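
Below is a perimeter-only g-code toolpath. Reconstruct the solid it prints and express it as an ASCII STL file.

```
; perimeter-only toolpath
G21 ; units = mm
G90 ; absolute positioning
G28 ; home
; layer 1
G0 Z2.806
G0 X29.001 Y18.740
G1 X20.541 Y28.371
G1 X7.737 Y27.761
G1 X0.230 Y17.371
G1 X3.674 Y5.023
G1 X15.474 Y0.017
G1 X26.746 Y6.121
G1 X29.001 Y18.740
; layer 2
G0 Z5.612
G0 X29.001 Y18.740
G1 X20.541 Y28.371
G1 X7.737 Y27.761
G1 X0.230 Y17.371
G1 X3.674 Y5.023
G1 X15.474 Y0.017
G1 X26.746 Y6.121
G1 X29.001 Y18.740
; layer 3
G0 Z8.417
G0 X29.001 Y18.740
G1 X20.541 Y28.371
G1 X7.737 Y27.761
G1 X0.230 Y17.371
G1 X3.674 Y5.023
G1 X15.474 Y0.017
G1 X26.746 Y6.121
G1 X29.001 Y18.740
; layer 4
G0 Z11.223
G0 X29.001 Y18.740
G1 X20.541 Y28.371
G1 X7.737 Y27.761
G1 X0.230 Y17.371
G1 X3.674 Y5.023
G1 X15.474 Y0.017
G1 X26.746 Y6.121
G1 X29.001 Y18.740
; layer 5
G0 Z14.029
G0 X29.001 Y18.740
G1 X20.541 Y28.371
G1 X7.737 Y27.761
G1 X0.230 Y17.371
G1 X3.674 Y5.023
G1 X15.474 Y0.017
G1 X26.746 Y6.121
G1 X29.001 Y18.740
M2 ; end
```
solid part
  facet normal 0.0000 0.0000 -1.0000
    outer loop
      vertex 7.737 27.761 0.000
      vertex 20.541 28.371 0.000
      vertex 29.001 18.740 0.000
    endloop
  endfacet
  facet normal 0.0000 0.0000 -1.0000
    outer loop
      vertex 0.230 17.371 0.000
      vertex 7.737 27.761 0.000
      vertex 29.001 18.740 0.000
    endloop
  endfacet
  facet normal 0.0000 0.0000 -1.0000
    outer loop
      vertex 3.674 5.023 0.000
      vertex 0.230 17.371 0.000
      vertex 29.001 18.740 0.000
    endloop
  endfacet
  facet normal 0.0000 0.0000 -1.0000
    outer loop
      vertex 15.474 0.017 0.000
      vertex 3.674 5.023 0.000
      vertex 29.001 18.740 0.000
    endloop
  endfacet
  facet normal 0.0000 0.0000 -1.0000
    outer loop
      vertex 26.746 6.121 0.000
      vertex 15.474 0.017 0.000
      vertex 29.001 18.740 0.000
    endloop
  endfacet
  facet normal 0.0000 0.0000 1.0000
    outer loop
      vertex 29.001 18.740 14.029
      vertex 20.541 28.371 14.029
      vertex 7.737 27.761 14.029
    endloop
  endfacet
  facet normal 0.0000 0.0000 1.0000
    outer loop
      vertex 29.001 18.740 14.029
      vertex 7.737 27.761 14.029
      vertex 0.230 17.371 14.029
    endloop
  endfacet
  facet normal 0.0000 0.0000 1.0000
    outer loop
      vertex 29.001 18.740 14.029
      vertex 0.230 17.371 14.029
      vertex 3.674 5.023 14.029
    endloop
  endfacet
  facet normal 0.0000 0.0000 1.0000
    outer loop
      vertex 29.001 18.740 14.029
      vertex 3.674 5.023 14.029
      vertex 15.474 0.017 14.029
    endloop
  endfacet
  facet normal 0.0000 0.0000 1.0000
    outer loop
      vertex 29.001 18.740 14.029
      vertex 15.474 0.017 14.029
      vertex 26.746 6.121 14.029
    endloop
  endfacet
  facet normal 0.7513 0.6600 0.0000
    outer loop
      vertex 29.001 18.740 0.000
      vertex 20.541 28.371 0.000
      vertex 20.541 28.371 14.029
    endloop
  endfacet
  facet normal 0.7513 0.6600 0.0000
    outer loop
      vertex 29.001 18.740 0.000
      vertex 20.541 28.371 14.029
      vertex 29.001 18.740 14.029
    endloop
  endfacet
  facet normal -0.0476 0.9989 0.0000
    outer loop
      vertex 20.541 28.371 0.000
      vertex 7.737 27.761 0.000
      vertex 7.737 27.761 14.029
    endloop
  endfacet
  facet normal -0.0476 0.9989 0.0000
    outer loop
      vertex 20.541 28.371 0.000
      vertex 7.737 27.761 14.029
      vertex 20.541 28.371 14.029
    endloop
  endfacet
  facet normal -0.8106 0.5857 0.0000
    outer loop
      vertex 7.737 27.761 0.000
      vertex 0.230 17.371 0.000
      vertex 0.230 17.371 14.029
    endloop
  endfacet
  facet normal -0.8106 0.5857 0.0000
    outer loop
      vertex 7.737 27.761 0.000
      vertex 0.230 17.371 14.029
      vertex 7.737 27.761 14.029
    endloop
  endfacet
  facet normal -0.9632 -0.2687 0.0000
    outer loop
      vertex 0.230 17.371 0.000
      vertex 3.674 5.023 0.000
      vertex 3.674 5.023 14.029
    endloop
  endfacet
  facet normal -0.9632 -0.2687 0.0000
    outer loop
      vertex 0.230 17.371 0.000
      vertex 3.674 5.023 14.029
      vertex 0.230 17.371 14.029
    endloop
  endfacet
  facet normal -0.3905 -0.9206 0.0000
    outer loop
      vertex 3.674 5.023 0.000
      vertex 15.474 0.017 0.000
      vertex 15.474 0.017 14.029
    endloop
  endfacet
  facet normal -0.3905 -0.9206 0.0000
    outer loop
      vertex 3.674 5.023 0.000
      vertex 15.474 0.017 14.029
      vertex 3.674 5.023 14.029
    endloop
  endfacet
  facet normal 0.4762 -0.8793 0.0000
    outer loop
      vertex 15.474 0.017 0.000
      vertex 26.746 6.121 0.000
      vertex 26.746 6.121 14.029
    endloop
  endfacet
  facet normal 0.4762 -0.8793 0.0000
    outer loop
      vertex 15.474 0.017 0.000
      vertex 26.746 6.121 14.029
      vertex 15.474 0.017 14.029
    endloop
  endfacet
  facet normal 0.9844 -0.1759 0.0000
    outer loop
      vertex 26.746 6.121 0.000
      vertex 29.001 18.740 0.000
      vertex 29.001 18.740 14.029
    endloop
  endfacet
  facet normal 0.9844 -0.1759 0.0000
    outer loop
      vertex 26.746 6.121 0.000
      vertex 29.001 18.740 14.029
      vertex 26.746 6.121 14.029
    endloop
  endfacet
endsolid part

The G0 Z moves step by Δz≈2.806 mm. Every layer's G1 loop is the same polygon, so the solid is a straight extrusion of it from z=0 to z≈14. Closing with flat bottom and top caps and triangulating gives 24 facets — a regular 7-sided prism (a cylinder approximated with 7 flat sides), circumscribed radius ≈ 14.8 mm, height ≈ 14 mm.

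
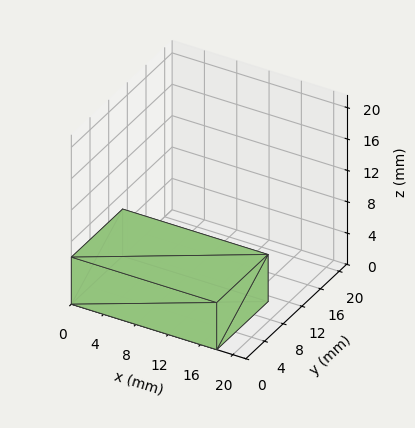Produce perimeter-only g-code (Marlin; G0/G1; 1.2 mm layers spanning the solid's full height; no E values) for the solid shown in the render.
Reading the render: the shape is a rectangular box, roughly 18 × 11 mm footprint and 6 mm tall (dimensions read to the nearest mm from the axis ticks). For the g-code, the solid's height is divided into equal slices at the stated Δz and each level perimeter traced with G1 moves after a G0 lift.

; perimeter-only toolpath
G21 ; units = mm
G90 ; absolute positioning
G28 ; home
; layer 1
G0 Z1.2
G0 X0.0 Y0.0
G1 X18.0 Y0.0
G1 X18.0 Y11.0
G1 X0.0 Y11.0
G1 X0.0 Y0.0
; layer 2
G0 Z2.4
G0 X0.0 Y0.0
G1 X18.0 Y0.0
G1 X18.0 Y11.0
G1 X0.0 Y11.0
G1 X0.0 Y0.0
; layer 3
G0 Z3.6
G0 X0.0 Y0.0
G1 X18.0 Y0.0
G1 X18.0 Y11.0
G1 X0.0 Y11.0
G1 X0.0 Y0.0
; layer 4
G0 Z4.8
G0 X0.0 Y0.0
G1 X18.0 Y0.0
G1 X18.0 Y11.0
G1 X0.0 Y11.0
G1 X0.0 Y0.0
; layer 5
G0 Z6.0
G0 X0.0 Y0.0
G1 X18.0 Y0.0
G1 X18.0 Y11.0
G1 X0.0 Y11.0
G1 X0.0 Y0.0
M2 ; end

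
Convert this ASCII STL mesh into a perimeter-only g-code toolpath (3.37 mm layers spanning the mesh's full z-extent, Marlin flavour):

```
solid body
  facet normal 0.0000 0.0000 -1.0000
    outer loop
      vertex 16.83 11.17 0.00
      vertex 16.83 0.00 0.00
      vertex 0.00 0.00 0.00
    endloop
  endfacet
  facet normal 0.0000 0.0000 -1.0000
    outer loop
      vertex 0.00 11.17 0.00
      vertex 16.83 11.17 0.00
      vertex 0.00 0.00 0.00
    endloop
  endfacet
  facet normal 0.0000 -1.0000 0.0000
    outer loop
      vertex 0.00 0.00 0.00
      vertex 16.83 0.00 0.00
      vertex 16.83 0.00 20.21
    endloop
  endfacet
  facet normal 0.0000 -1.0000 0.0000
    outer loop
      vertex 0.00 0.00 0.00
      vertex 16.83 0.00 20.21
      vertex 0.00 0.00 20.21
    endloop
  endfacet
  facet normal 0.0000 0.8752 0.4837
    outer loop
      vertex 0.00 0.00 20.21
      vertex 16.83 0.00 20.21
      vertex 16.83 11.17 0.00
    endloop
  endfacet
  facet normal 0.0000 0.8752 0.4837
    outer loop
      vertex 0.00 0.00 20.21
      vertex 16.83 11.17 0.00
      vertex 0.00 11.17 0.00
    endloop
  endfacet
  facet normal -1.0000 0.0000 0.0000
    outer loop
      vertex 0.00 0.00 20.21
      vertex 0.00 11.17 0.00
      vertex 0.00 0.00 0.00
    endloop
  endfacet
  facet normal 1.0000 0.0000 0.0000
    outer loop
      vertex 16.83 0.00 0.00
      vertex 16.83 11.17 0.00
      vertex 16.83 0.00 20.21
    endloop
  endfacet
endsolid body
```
; perimeter-only toolpath
G21 ; units = mm
G90 ; absolute positioning
G28 ; home
; layer 1
G0 Z3.37
G0 X0.00 Y0.00
G1 X16.83 Y0.00
G1 X16.83 Y9.31
G1 X0.00 Y9.31
G1 X0.00 Y0.00
; layer 2
G0 Z6.74
G0 X0.00 Y0.00
G1 X16.83 Y0.00
G1 X16.83 Y7.45
G1 X0.00 Y7.45
G1 X0.00 Y0.00
; layer 3
G0 Z10.11
G0 X0.00 Y0.00
G1 X16.83 Y0.00
G1 X16.83 Y5.58
G1 X0.00 Y5.58
G1 X0.00 Y0.00
; layer 4
G0 Z13.47
G0 X0.00 Y0.00
G1 X16.83 Y0.00
G1 X16.83 Y3.72
G1 X0.00 Y3.72
G1 X0.00 Y0.00
; layer 5
G0 Z16.84
G0 X0.00 Y0.00
G1 X16.83 Y0.00
G1 X16.83 Y1.86
G1 X0.00 Y1.86
G1 X0.00 Y0.00
M2 ; end

The solid is a wedge (ramp): 16.8 × 11.2 mm base, rising to 20.2 mm along the y=0 edge and sloping linearly to z=0 at y=11.2. Slicing at Δz = 3.37 mm — 6 equal slices spanning the solid's height, so layer i sits at z = i·h/6 — gives 5 non-empty perimeters. Each is a 4-segment closed polygon; G0 lifts to the layer z and rapids to the start vertex, then G1 traces the edges. The cross-section shrinks linearly with z (the slice at the apex is degenerate and omitted).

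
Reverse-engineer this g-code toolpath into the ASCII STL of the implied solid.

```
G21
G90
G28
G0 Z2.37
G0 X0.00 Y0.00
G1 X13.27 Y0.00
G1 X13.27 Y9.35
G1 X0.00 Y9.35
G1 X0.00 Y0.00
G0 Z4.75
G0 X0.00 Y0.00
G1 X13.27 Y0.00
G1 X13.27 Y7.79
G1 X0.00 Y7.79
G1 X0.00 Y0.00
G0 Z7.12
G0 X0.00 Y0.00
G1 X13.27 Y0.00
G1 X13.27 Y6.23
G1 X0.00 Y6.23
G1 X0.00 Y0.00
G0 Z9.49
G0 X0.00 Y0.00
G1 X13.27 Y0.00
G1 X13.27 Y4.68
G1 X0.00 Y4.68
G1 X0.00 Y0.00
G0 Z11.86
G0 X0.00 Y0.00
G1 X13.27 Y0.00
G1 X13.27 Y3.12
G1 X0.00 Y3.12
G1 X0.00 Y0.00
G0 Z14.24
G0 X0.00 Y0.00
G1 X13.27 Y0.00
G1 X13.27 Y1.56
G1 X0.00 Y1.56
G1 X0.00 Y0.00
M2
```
solid part
  facet normal 0.0000 0.0000 -1.0000
    outer loop
      vertex 13.27 10.91 0.00
      vertex 13.27 0.00 0.00
      vertex 0.00 0.00 0.00
    endloop
  endfacet
  facet normal 0.0000 0.0000 -1.0000
    outer loop
      vertex 0.00 10.91 0.00
      vertex 13.27 10.91 0.00
      vertex 0.00 0.00 0.00
    endloop
  endfacet
  facet normal 0.0000 -1.0000 0.0000
    outer loop
      vertex 0.00 0.00 0.00
      vertex 13.27 0.00 0.00
      vertex 13.27 0.00 16.61
    endloop
  endfacet
  facet normal 0.0000 -1.0000 0.0000
    outer loop
      vertex 0.00 0.00 0.00
      vertex 13.27 0.00 16.61
      vertex 0.00 0.00 16.61
    endloop
  endfacet
  facet normal 0.0000 0.8358 0.5490
    outer loop
      vertex 0.00 0.00 16.61
      vertex 13.27 0.00 16.61
      vertex 13.27 10.91 0.00
    endloop
  endfacet
  facet normal 0.0000 0.8358 0.5490
    outer loop
      vertex 0.00 0.00 16.61
      vertex 13.27 10.91 0.00
      vertex 0.00 10.91 0.00
    endloop
  endfacet
  facet normal -1.0000 0.0000 0.0000
    outer loop
      vertex 0.00 0.00 16.61
      vertex 0.00 10.91 0.00
      vertex 0.00 0.00 0.00
    endloop
  endfacet
  facet normal 1.0000 0.0000 0.0000
    outer loop
      vertex 13.27 0.00 0.00
      vertex 13.27 10.91 0.00
      vertex 13.27 0.00 16.61
    endloop
  endfacet
endsolid part

The G0 Z moves step by Δz≈2.37 mm. The G1 loops shrink linearly with z, so the solid tapers from its base footprint up to z≈16.6. Closing with a flat bottom cap and the tapered top and triangulating gives 8 facets — a wedge (ramp): 13.3 × 10.9 mm base, rising to 16.6 mm along the y=0 edge and sloping linearly to z=0 at y=10.9.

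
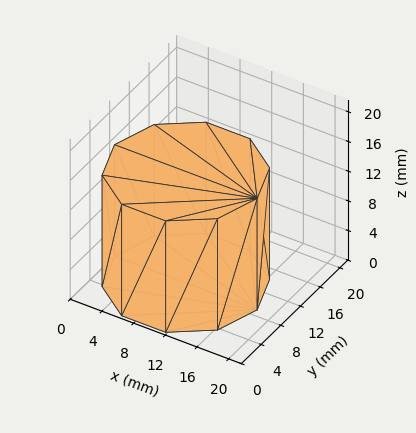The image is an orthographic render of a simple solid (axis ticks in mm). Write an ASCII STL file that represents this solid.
Reading the render: the shape is a regular 10-sided prism (a cylinder approximated with 10 flat sides), circumscribed radius ≈ 9 mm, height ≈ 15 mm (dimensions read to the nearest mm from the axis ticks). For the STL, each face is triangulated and given an outward normal.

solid part
  facet normal 0.0000 0.0000 -1.0000
    outer loop
      vertex 11.78 17.56 0.00
      vertex 16.28 14.29 0.00
      vertex 18.00 9.00 0.00
    endloop
  endfacet
  facet normal 0.0000 0.0000 -1.0000
    outer loop
      vertex 6.22 17.56 0.00
      vertex 11.78 17.56 0.00
      vertex 18.00 9.00 0.00
    endloop
  endfacet
  facet normal 0.0000 0.0000 -1.0000
    outer loop
      vertex 1.72 14.29 0.00
      vertex 6.22 17.56 0.00
      vertex 18.00 9.00 0.00
    endloop
  endfacet
  facet normal 0.0000 0.0000 -1.0000
    outer loop
      vertex 0.00 9.00 0.00
      vertex 1.72 14.29 0.00
      vertex 18.00 9.00 0.00
    endloop
  endfacet
  facet normal 0.0000 0.0000 -1.0000
    outer loop
      vertex 1.72 3.71 0.00
      vertex 0.00 9.00 0.00
      vertex 18.00 9.00 0.00
    endloop
  endfacet
  facet normal 0.0000 0.0000 -1.0000
    outer loop
      vertex 6.22 0.44 0.00
      vertex 1.72 3.71 0.00
      vertex 18.00 9.00 0.00
    endloop
  endfacet
  facet normal 0.0000 0.0000 -1.0000
    outer loop
      vertex 11.78 0.44 0.00
      vertex 6.22 0.44 0.00
      vertex 18.00 9.00 0.00
    endloop
  endfacet
  facet normal 0.0000 0.0000 -1.0000
    outer loop
      vertex 16.28 3.71 0.00
      vertex 11.78 0.44 0.00
      vertex 18.00 9.00 0.00
    endloop
  endfacet
  facet normal 0.0000 0.0000 1.0000
    outer loop
      vertex 18.00 9.00 15.00
      vertex 16.28 14.29 15.00
      vertex 11.78 17.56 15.00
    endloop
  endfacet
  facet normal 0.0000 0.0000 1.0000
    outer loop
      vertex 18.00 9.00 15.00
      vertex 11.78 17.56 15.00
      vertex 6.22 17.56 15.00
    endloop
  endfacet
  facet normal 0.0000 0.0000 1.0000
    outer loop
      vertex 18.00 9.00 15.00
      vertex 6.22 17.56 15.00
      vertex 1.72 14.29 15.00
    endloop
  endfacet
  facet normal 0.0000 0.0000 1.0000
    outer loop
      vertex 18.00 9.00 15.00
      vertex 1.72 14.29 15.00
      vertex 0.00 9.00 15.00
    endloop
  endfacet
  facet normal 0.0000 0.0000 1.0000
    outer loop
      vertex 18.00 9.00 15.00
      vertex 0.00 9.00 15.00
      vertex 1.72 3.71 15.00
    endloop
  endfacet
  facet normal 0.0000 0.0000 1.0000
    outer loop
      vertex 18.00 9.00 15.00
      vertex 1.72 3.71 15.00
      vertex 6.22 0.44 15.00
    endloop
  endfacet
  facet normal 0.0000 0.0000 1.0000
    outer loop
      vertex 18.00 9.00 15.00
      vertex 6.22 0.44 15.00
      vertex 11.78 0.44 15.00
    endloop
  endfacet
  facet normal 0.0000 0.0000 1.0000
    outer loop
      vertex 18.00 9.00 15.00
      vertex 11.78 0.44 15.00
      vertex 16.28 3.71 15.00
    endloop
  endfacet
  facet normal 0.9510 0.3092 0.0000
    outer loop
      vertex 18.00 9.00 0.00
      vertex 16.28 14.29 0.00
      vertex 16.28 14.29 15.00
    endloop
  endfacet
  facet normal 0.9510 0.3092 0.0000
    outer loop
      vertex 18.00 9.00 0.00
      vertex 16.28 14.29 15.00
      vertex 18.00 9.00 15.00
    endloop
  endfacet
  facet normal 0.5879 0.8090 0.0000
    outer loop
      vertex 16.28 14.29 0.00
      vertex 11.78 17.56 0.00
      vertex 11.78 17.56 15.00
    endloop
  endfacet
  facet normal 0.5879 0.8090 0.0000
    outer loop
      vertex 16.28 14.29 0.00
      vertex 11.78 17.56 15.00
      vertex 16.28 14.29 15.00
    endloop
  endfacet
  facet normal 0.0000 1.0000 0.0000
    outer loop
      vertex 11.78 17.56 0.00
      vertex 6.22 17.56 0.00
      vertex 6.22 17.56 15.00
    endloop
  endfacet
  facet normal 0.0000 1.0000 0.0000
    outer loop
      vertex 11.78 17.56 0.00
      vertex 6.22 17.56 15.00
      vertex 11.78 17.56 15.00
    endloop
  endfacet
  facet normal -0.5879 0.8090 0.0000
    outer loop
      vertex 6.22 17.56 0.00
      vertex 1.72 14.29 0.00
      vertex 1.72 14.29 15.00
    endloop
  endfacet
  facet normal -0.5879 0.8090 0.0000
    outer loop
      vertex 6.22 17.56 0.00
      vertex 1.72 14.29 15.00
      vertex 6.22 17.56 15.00
    endloop
  endfacet
  facet normal -0.9510 0.3092 0.0000
    outer loop
      vertex 1.72 14.29 0.00
      vertex 0.00 9.00 0.00
      vertex 0.00 9.00 15.00
    endloop
  endfacet
  facet normal -0.9510 0.3092 0.0000
    outer loop
      vertex 1.72 14.29 0.00
      vertex 0.00 9.00 15.00
      vertex 1.72 14.29 15.00
    endloop
  endfacet
  facet normal -0.9510 -0.3092 0.0000
    outer loop
      vertex 0.00 9.00 0.00
      vertex 1.72 3.71 0.00
      vertex 1.72 3.71 15.00
    endloop
  endfacet
  facet normal -0.9510 -0.3092 0.0000
    outer loop
      vertex 0.00 9.00 0.00
      vertex 1.72 3.71 15.00
      vertex 0.00 9.00 15.00
    endloop
  endfacet
  facet normal -0.5879 -0.8090 0.0000
    outer loop
      vertex 1.72 3.71 0.00
      vertex 6.22 0.44 0.00
      vertex 6.22 0.44 15.00
    endloop
  endfacet
  facet normal -0.5879 -0.8090 0.0000
    outer loop
      vertex 1.72 3.71 0.00
      vertex 6.22 0.44 15.00
      vertex 1.72 3.71 15.00
    endloop
  endfacet
  facet normal 0.0000 -1.0000 0.0000
    outer loop
      vertex 6.22 0.44 0.00
      vertex 11.78 0.44 0.00
      vertex 11.78 0.44 15.00
    endloop
  endfacet
  facet normal 0.0000 -1.0000 0.0000
    outer loop
      vertex 6.22 0.44 0.00
      vertex 11.78 0.44 15.00
      vertex 6.22 0.44 15.00
    endloop
  endfacet
  facet normal 0.5879 -0.8090 0.0000
    outer loop
      vertex 11.78 0.44 0.00
      vertex 16.28 3.71 0.00
      vertex 16.28 3.71 15.00
    endloop
  endfacet
  facet normal 0.5879 -0.8090 0.0000
    outer loop
      vertex 11.78 0.44 0.00
      vertex 16.28 3.71 15.00
      vertex 11.78 0.44 15.00
    endloop
  endfacet
  facet normal 0.9510 -0.3092 0.0000
    outer loop
      vertex 16.28 3.71 0.00
      vertex 18.00 9.00 0.00
      vertex 18.00 9.00 15.00
    endloop
  endfacet
  facet normal 0.9510 -0.3092 0.0000
    outer loop
      vertex 16.28 3.71 0.00
      vertex 18.00 9.00 15.00
      vertex 16.28 3.71 15.00
    endloop
  endfacet
endsolid part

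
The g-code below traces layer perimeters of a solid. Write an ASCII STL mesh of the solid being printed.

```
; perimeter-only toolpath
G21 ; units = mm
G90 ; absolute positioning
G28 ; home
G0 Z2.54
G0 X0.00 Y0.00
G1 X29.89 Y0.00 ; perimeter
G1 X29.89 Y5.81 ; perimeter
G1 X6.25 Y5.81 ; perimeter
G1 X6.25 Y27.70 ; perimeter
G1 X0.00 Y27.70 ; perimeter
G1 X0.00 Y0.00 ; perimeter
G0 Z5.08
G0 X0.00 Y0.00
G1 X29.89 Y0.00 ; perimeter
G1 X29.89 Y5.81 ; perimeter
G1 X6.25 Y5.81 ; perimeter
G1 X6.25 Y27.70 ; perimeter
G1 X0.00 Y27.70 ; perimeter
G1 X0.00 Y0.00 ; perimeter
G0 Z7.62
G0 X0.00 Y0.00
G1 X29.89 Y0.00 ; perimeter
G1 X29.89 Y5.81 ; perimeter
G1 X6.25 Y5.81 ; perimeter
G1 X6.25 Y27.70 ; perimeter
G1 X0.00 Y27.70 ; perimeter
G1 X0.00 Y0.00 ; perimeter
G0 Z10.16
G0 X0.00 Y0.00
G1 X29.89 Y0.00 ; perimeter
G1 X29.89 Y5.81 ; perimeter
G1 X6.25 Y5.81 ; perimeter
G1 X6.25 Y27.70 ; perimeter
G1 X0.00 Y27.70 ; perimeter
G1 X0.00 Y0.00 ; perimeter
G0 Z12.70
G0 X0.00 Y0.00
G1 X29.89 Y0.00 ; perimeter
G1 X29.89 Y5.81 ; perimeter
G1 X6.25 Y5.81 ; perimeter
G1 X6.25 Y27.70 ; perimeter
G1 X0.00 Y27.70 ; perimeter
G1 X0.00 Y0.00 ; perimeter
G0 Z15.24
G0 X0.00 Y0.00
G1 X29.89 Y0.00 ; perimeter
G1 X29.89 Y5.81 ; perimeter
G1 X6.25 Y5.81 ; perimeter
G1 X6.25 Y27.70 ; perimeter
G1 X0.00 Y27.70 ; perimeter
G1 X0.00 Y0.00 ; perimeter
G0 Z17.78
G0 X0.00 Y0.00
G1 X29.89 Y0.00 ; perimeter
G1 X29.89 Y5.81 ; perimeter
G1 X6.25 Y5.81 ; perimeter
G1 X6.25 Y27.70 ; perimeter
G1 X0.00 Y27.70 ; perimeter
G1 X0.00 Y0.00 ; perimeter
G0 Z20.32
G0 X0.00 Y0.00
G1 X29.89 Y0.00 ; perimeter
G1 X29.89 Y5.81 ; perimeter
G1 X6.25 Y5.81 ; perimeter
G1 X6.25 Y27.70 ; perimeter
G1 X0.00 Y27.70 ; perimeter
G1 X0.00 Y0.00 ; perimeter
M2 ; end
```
solid part
  facet normal 0.0000 0.0000 -1.0000
    outer loop
      vertex 29.89 5.81 0.00
      vertex 29.89 0.00 0.00
      vertex 0.00 0.00 0.00
    endloop
  endfacet
  facet normal 0.0000 0.0000 -1.0000
    outer loop
      vertex 6.25 5.81 0.00
      vertex 29.89 5.81 0.00
      vertex 0.00 0.00 0.00
    endloop
  endfacet
  facet normal 0.0000 0.0000 -1.0000
    outer loop
      vertex 6.25 27.70 0.00
      vertex 6.25 5.81 0.00
      vertex 0.00 0.00 0.00
    endloop
  endfacet
  facet normal 0.0000 0.0000 -1.0000
    outer loop
      vertex 0.00 27.70 0.00
      vertex 6.25 27.70 0.00
      vertex 0.00 0.00 0.00
    endloop
  endfacet
  facet normal 0.0000 0.0000 1.0000
    outer loop
      vertex 0.00 0.00 20.32
      vertex 29.89 0.00 20.32
      vertex 29.89 5.81 20.32
    endloop
  endfacet
  facet normal 0.0000 0.0000 1.0000
    outer loop
      vertex 0.00 0.00 20.32
      vertex 29.89 5.81 20.32
      vertex 6.25 5.81 20.32
    endloop
  endfacet
  facet normal 0.0000 0.0000 1.0000
    outer loop
      vertex 0.00 0.00 20.32
      vertex 6.25 5.81 20.32
      vertex 6.25 27.70 20.32
    endloop
  endfacet
  facet normal 0.0000 0.0000 1.0000
    outer loop
      vertex 0.00 0.00 20.32
      vertex 6.25 27.70 20.32
      vertex 0.00 27.70 20.32
    endloop
  endfacet
  facet normal 0.0000 -1.0000 0.0000
    outer loop
      vertex 0.00 0.00 0.00
      vertex 29.89 0.00 0.00
      vertex 29.89 0.00 20.32
    endloop
  endfacet
  facet normal 0.0000 -1.0000 0.0000
    outer loop
      vertex 0.00 0.00 0.00
      vertex 29.89 0.00 20.32
      vertex 0.00 0.00 20.32
    endloop
  endfacet
  facet normal 1.0000 0.0000 0.0000
    outer loop
      vertex 29.89 0.00 0.00
      vertex 29.89 5.81 0.00
      vertex 29.89 5.81 20.32
    endloop
  endfacet
  facet normal 1.0000 0.0000 0.0000
    outer loop
      vertex 29.89 0.00 0.00
      vertex 29.89 5.81 20.32
      vertex 29.89 0.00 20.32
    endloop
  endfacet
  facet normal 0.0000 1.0000 0.0000
    outer loop
      vertex 29.89 5.81 0.00
      vertex 6.25 5.81 0.00
      vertex 6.25 5.81 20.32
    endloop
  endfacet
  facet normal 0.0000 1.0000 0.0000
    outer loop
      vertex 29.89 5.81 0.00
      vertex 6.25 5.81 20.32
      vertex 29.89 5.81 20.32
    endloop
  endfacet
  facet normal 1.0000 0.0000 0.0000
    outer loop
      vertex 6.25 5.81 0.00
      vertex 6.25 27.70 0.00
      vertex 6.25 27.70 20.32
    endloop
  endfacet
  facet normal 1.0000 0.0000 0.0000
    outer loop
      vertex 6.25 5.81 0.00
      vertex 6.25 27.70 20.32
      vertex 6.25 5.81 20.32
    endloop
  endfacet
  facet normal 0.0000 1.0000 0.0000
    outer loop
      vertex 6.25 27.70 0.00
      vertex 0.00 27.70 0.00
      vertex 0.00 27.70 20.32
    endloop
  endfacet
  facet normal 0.0000 1.0000 0.0000
    outer loop
      vertex 6.25 27.70 0.00
      vertex 0.00 27.70 20.32
      vertex 6.25 27.70 20.32
    endloop
  endfacet
  facet normal -1.0000 0.0000 0.0000
    outer loop
      vertex 0.00 27.70 0.00
      vertex 0.00 0.00 0.00
      vertex 0.00 0.00 20.32
    endloop
  endfacet
  facet normal -1.0000 0.0000 0.0000
    outer loop
      vertex 0.00 27.70 0.00
      vertex 0.00 0.00 20.32
      vertex 0.00 27.70 20.32
    endloop
  endfacet
endsolid part

The G0 Z moves step by Δz≈2.54 mm. Every layer's G1 loop is the same polygon, so the solid is a straight extrusion of it from z=0 to z≈20.3. Closing with flat bottom and top caps and triangulating gives 20 facets — an L-shaped prism: outer 29.9 × 27.7 mm, arm thicknesses ≈ 5.81 mm (horizontal) and 6.25 mm (vertical), extruded 20.3 mm in z.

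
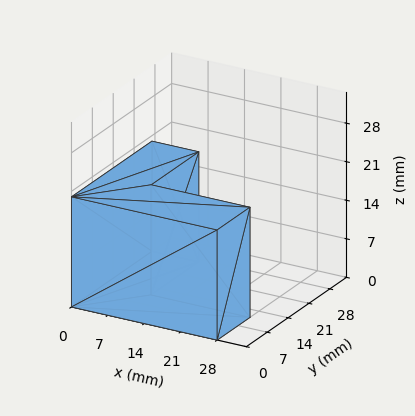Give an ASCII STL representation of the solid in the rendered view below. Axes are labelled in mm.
Reading the render: the shape is an L-shaped prism: outer 28 × 27 mm, arm thicknesses ≈ 11 mm (horizontal) and 9 mm (vertical), extruded 20 mm in z (dimensions read to the nearest mm from the axis ticks). For the STL, each face is triangulated and given an outward normal.

solid part
  facet normal 0.0000 0.0000 -1.0000
    outer loop
      vertex 28.000 11.000 0.000
      vertex 28.000 0.000 0.000
      vertex 0.000 0.000 0.000
    endloop
  endfacet
  facet normal 0.0000 0.0000 -1.0000
    outer loop
      vertex 9.000 11.000 0.000
      vertex 28.000 11.000 0.000
      vertex 0.000 0.000 0.000
    endloop
  endfacet
  facet normal 0.0000 0.0000 -1.0000
    outer loop
      vertex 9.000 27.000 0.000
      vertex 9.000 11.000 0.000
      vertex 0.000 0.000 0.000
    endloop
  endfacet
  facet normal 0.0000 0.0000 -1.0000
    outer loop
      vertex 0.000 27.000 0.000
      vertex 9.000 27.000 0.000
      vertex 0.000 0.000 0.000
    endloop
  endfacet
  facet normal 0.0000 0.0000 1.0000
    outer loop
      vertex 0.000 0.000 20.000
      vertex 28.000 0.000 20.000
      vertex 28.000 11.000 20.000
    endloop
  endfacet
  facet normal 0.0000 0.0000 1.0000
    outer loop
      vertex 0.000 0.000 20.000
      vertex 28.000 11.000 20.000
      vertex 9.000 11.000 20.000
    endloop
  endfacet
  facet normal 0.0000 0.0000 1.0000
    outer loop
      vertex 0.000 0.000 20.000
      vertex 9.000 11.000 20.000
      vertex 9.000 27.000 20.000
    endloop
  endfacet
  facet normal 0.0000 0.0000 1.0000
    outer loop
      vertex 0.000 0.000 20.000
      vertex 9.000 27.000 20.000
      vertex 0.000 27.000 20.000
    endloop
  endfacet
  facet normal 0.0000 -1.0000 0.0000
    outer loop
      vertex 0.000 0.000 0.000
      vertex 28.000 0.000 0.000
      vertex 28.000 0.000 20.000
    endloop
  endfacet
  facet normal 0.0000 -1.0000 0.0000
    outer loop
      vertex 0.000 0.000 0.000
      vertex 28.000 0.000 20.000
      vertex 0.000 0.000 20.000
    endloop
  endfacet
  facet normal 1.0000 0.0000 0.0000
    outer loop
      vertex 28.000 0.000 0.000
      vertex 28.000 11.000 0.000
      vertex 28.000 11.000 20.000
    endloop
  endfacet
  facet normal 1.0000 0.0000 0.0000
    outer loop
      vertex 28.000 0.000 0.000
      vertex 28.000 11.000 20.000
      vertex 28.000 0.000 20.000
    endloop
  endfacet
  facet normal 0.0000 1.0000 0.0000
    outer loop
      vertex 28.000 11.000 0.000
      vertex 9.000 11.000 0.000
      vertex 9.000 11.000 20.000
    endloop
  endfacet
  facet normal 0.0000 1.0000 0.0000
    outer loop
      vertex 28.000 11.000 0.000
      vertex 9.000 11.000 20.000
      vertex 28.000 11.000 20.000
    endloop
  endfacet
  facet normal 1.0000 0.0000 0.0000
    outer loop
      vertex 9.000 11.000 0.000
      vertex 9.000 27.000 0.000
      vertex 9.000 27.000 20.000
    endloop
  endfacet
  facet normal 1.0000 0.0000 0.0000
    outer loop
      vertex 9.000 11.000 0.000
      vertex 9.000 27.000 20.000
      vertex 9.000 11.000 20.000
    endloop
  endfacet
  facet normal 0.0000 1.0000 0.0000
    outer loop
      vertex 9.000 27.000 0.000
      vertex 0.000 27.000 0.000
      vertex 0.000 27.000 20.000
    endloop
  endfacet
  facet normal 0.0000 1.0000 0.0000
    outer loop
      vertex 9.000 27.000 0.000
      vertex 0.000 27.000 20.000
      vertex 9.000 27.000 20.000
    endloop
  endfacet
  facet normal -1.0000 0.0000 0.0000
    outer loop
      vertex 0.000 27.000 0.000
      vertex 0.000 0.000 0.000
      vertex 0.000 0.000 20.000
    endloop
  endfacet
  facet normal -1.0000 0.0000 0.0000
    outer loop
      vertex 0.000 27.000 0.000
      vertex 0.000 0.000 20.000
      vertex 0.000 27.000 20.000
    endloop
  endfacet
endsolid part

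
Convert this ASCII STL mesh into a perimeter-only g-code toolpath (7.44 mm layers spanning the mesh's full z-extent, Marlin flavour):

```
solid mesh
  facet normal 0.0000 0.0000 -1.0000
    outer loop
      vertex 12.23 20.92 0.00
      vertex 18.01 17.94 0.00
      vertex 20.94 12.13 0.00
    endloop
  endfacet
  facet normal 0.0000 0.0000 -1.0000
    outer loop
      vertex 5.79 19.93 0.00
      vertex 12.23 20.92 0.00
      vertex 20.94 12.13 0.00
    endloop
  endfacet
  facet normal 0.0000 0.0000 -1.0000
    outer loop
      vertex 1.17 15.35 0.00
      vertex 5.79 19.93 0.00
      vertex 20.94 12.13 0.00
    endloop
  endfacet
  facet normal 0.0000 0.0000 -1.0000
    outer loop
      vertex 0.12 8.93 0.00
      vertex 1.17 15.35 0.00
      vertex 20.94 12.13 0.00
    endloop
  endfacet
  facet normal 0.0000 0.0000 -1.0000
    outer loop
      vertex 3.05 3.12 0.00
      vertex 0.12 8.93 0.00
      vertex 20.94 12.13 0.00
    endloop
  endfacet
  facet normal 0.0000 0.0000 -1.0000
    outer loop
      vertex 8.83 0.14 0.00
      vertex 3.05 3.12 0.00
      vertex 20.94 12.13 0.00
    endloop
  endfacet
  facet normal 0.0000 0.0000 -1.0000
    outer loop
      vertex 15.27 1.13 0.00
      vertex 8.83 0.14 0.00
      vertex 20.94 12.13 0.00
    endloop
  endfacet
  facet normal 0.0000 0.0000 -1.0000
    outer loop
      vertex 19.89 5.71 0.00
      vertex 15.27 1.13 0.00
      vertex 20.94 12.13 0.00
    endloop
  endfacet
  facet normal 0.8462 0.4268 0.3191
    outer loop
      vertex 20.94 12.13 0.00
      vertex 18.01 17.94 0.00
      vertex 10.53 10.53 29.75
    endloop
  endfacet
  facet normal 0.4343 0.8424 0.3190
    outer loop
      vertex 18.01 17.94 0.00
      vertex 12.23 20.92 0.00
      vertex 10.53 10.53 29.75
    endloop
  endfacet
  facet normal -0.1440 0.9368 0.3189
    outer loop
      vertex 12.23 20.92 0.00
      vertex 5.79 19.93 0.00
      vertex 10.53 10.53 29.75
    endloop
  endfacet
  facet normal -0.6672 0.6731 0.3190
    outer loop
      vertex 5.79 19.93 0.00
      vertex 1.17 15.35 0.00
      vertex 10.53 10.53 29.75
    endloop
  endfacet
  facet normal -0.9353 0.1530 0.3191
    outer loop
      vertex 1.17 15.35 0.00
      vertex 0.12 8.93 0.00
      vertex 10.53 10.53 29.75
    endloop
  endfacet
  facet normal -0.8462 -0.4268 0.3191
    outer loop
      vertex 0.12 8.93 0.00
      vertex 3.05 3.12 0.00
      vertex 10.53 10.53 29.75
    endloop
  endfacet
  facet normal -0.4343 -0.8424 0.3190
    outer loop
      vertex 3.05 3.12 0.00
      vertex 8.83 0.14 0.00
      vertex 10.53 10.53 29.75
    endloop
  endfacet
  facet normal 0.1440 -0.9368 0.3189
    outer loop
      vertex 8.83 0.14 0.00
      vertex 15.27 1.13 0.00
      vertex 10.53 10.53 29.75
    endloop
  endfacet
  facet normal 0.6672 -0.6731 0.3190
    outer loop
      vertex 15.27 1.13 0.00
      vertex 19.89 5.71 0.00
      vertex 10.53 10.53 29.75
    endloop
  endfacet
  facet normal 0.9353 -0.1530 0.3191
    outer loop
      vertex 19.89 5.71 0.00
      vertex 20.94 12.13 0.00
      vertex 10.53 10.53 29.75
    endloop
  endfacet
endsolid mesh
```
; perimeter-only toolpath
G21 ; units = mm
G90 ; absolute positioning
G28 ; home
; layer 1
G0 Z7.44
G0 X18.34 Y11.73
G1 X16.14 Y16.09
G1 X11.80 Y18.32
G1 X6.97 Y17.58
G1 X3.51 Y14.14
G1 X2.72 Y9.33
G1 X4.92 Y4.97
G1 X9.26 Y2.74
G1 X14.09 Y3.48
G1 X17.55 Y6.91
G1 X18.34 Y11.73
; layer 2
G0 Z14.88
G0 X15.73 Y11.33
G1 X14.27 Y14.23
G1 X11.38 Y15.73
G1 X8.16 Y15.23
G1 X5.85 Y12.94
G1 X5.32 Y9.73
G1 X6.79 Y6.82
G1 X9.68 Y5.33
G1 X12.90 Y5.83
G1 X15.21 Y8.12
G1 X15.73 Y11.33
; layer 3
G0 Z22.31
G0 X13.13 Y10.93
G1 X12.40 Y12.38
G1 X10.95 Y13.13
G1 X9.34 Y12.88
G1 X8.19 Y11.73
G1 X7.93 Y10.13
G1 X8.66 Y8.68
G1 X10.10 Y7.93
G1 X11.71 Y8.18
G1 X12.87 Y9.32
G1 X13.13 Y10.93
M2 ; end

The solid is a regular 10-sided pyramid, base circumscribed radius ≈ 10.5 mm, apex at z ≈ 29.8 mm. Slicing at Δz = 7.44 mm — 4 equal slices spanning the solid's height, so layer i sits at z = i·h/4 — gives 3 non-empty perimeters. Each is a 10-segment closed polygon; G0 lifts to the layer z and rapids to the start vertex, then G1 traces the edges. The cross-section shrinks linearly with z (the slice at the apex is degenerate and omitted).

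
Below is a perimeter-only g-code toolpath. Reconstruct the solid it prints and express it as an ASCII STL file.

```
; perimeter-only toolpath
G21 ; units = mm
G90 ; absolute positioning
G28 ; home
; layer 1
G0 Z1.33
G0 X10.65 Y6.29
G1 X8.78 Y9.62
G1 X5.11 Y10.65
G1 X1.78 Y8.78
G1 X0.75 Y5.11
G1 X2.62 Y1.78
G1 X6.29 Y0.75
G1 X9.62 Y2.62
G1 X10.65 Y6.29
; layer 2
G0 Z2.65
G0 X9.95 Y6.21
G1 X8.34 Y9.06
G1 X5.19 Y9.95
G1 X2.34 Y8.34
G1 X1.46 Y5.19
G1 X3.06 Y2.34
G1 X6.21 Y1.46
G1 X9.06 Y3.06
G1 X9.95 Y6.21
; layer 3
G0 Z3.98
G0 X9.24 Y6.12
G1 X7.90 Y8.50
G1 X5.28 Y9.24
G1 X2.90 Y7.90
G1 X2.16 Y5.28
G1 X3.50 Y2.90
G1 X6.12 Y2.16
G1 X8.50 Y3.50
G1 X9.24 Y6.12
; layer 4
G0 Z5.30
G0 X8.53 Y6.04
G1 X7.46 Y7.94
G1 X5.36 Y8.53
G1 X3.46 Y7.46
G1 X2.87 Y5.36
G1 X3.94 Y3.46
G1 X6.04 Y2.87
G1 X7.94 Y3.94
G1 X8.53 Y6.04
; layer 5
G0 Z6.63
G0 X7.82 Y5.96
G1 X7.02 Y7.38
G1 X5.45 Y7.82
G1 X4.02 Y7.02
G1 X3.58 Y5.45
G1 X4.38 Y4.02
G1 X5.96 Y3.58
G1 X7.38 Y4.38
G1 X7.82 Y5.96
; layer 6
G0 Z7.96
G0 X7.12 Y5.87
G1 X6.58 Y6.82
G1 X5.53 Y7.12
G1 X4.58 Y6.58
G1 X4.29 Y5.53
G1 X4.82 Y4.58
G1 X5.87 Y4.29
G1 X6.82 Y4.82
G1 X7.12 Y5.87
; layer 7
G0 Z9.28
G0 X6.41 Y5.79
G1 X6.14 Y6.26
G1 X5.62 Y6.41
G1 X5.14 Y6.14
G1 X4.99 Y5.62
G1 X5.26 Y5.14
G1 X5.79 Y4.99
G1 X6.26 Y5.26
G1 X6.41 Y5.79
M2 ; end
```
solid part
  facet normal 0.0000 0.0000 -1.0000
    outer loop
      vertex 5.02 11.36 0.00
      vertex 9.22 10.18 0.00
      vertex 11.36 6.38 0.00
    endloop
  endfacet
  facet normal 0.0000 0.0000 -1.0000
    outer loop
      vertex 1.22 9.22 0.00
      vertex 5.02 11.36 0.00
      vertex 11.36 6.38 0.00
    endloop
  endfacet
  facet normal 0.0000 0.0000 -1.0000
    outer loop
      vertex 0.04 5.02 0.00
      vertex 1.22 9.22 0.00
      vertex 11.36 6.38 0.00
    endloop
  endfacet
  facet normal 0.0000 0.0000 -1.0000
    outer loop
      vertex 2.18 1.22 0.00
      vertex 0.04 5.02 0.00
      vertex 11.36 6.38 0.00
    endloop
  endfacet
  facet normal 0.0000 0.0000 -1.0000
    outer loop
      vertex 6.38 0.04 0.00
      vertex 2.18 1.22 0.00
      vertex 11.36 6.38 0.00
    endloop
  endfacet
  facet normal 0.0000 0.0000 -1.0000
    outer loop
      vertex 10.18 2.18 0.00
      vertex 6.38 0.04 0.00
      vertex 11.36 6.38 0.00
    endloop
  endfacet
  facet normal 0.7805 0.4395 0.4445
    outer loop
      vertex 11.36 6.38 0.00
      vertex 9.22 10.18 0.00
      vertex 5.70 5.70 10.61
    endloop
  endfacet
  facet normal 0.2423 0.8624 0.4445
    outer loop
      vertex 9.22 10.18 0.00
      vertex 5.02 11.36 0.00
      vertex 5.70 5.70 10.61
    endloop
  endfacet
  facet normal -0.4395 0.7805 0.4445
    outer loop
      vertex 5.02 11.36 0.00
      vertex 1.22 9.22 0.00
      vertex 5.70 5.70 10.61
    endloop
  endfacet
  facet normal -0.8624 0.2423 0.4445
    outer loop
      vertex 1.22 9.22 0.00
      vertex 0.04 5.02 0.00
      vertex 5.70 5.70 10.61
    endloop
  endfacet
  facet normal -0.7805 -0.4395 0.4445
    outer loop
      vertex 0.04 5.02 0.00
      vertex 2.18 1.22 0.00
      vertex 5.70 5.70 10.61
    endloop
  endfacet
  facet normal -0.2423 -0.8624 0.4445
    outer loop
      vertex 2.18 1.22 0.00
      vertex 6.38 0.04 0.00
      vertex 5.70 5.70 10.61
    endloop
  endfacet
  facet normal 0.4395 -0.7805 0.4445
    outer loop
      vertex 6.38 0.04 0.00
      vertex 10.18 2.18 0.00
      vertex 5.70 5.70 10.61
    endloop
  endfacet
  facet normal 0.8624 -0.2423 0.4445
    outer loop
      vertex 10.18 2.18 0.00
      vertex 11.36 6.38 0.00
      vertex 5.70 5.70 10.61
    endloop
  endfacet
endsolid part

The G0 Z moves step by Δz≈1.33 mm. The G1 loops shrink linearly with z, so the solid tapers from its base footprint up to z≈10.6. Closing with a flat bottom cap and the tapered top and triangulating gives 14 facets — a regular 8-sided pyramid, base circumscribed radius ≈ 5.7 mm, apex at z ≈ 10.6 mm.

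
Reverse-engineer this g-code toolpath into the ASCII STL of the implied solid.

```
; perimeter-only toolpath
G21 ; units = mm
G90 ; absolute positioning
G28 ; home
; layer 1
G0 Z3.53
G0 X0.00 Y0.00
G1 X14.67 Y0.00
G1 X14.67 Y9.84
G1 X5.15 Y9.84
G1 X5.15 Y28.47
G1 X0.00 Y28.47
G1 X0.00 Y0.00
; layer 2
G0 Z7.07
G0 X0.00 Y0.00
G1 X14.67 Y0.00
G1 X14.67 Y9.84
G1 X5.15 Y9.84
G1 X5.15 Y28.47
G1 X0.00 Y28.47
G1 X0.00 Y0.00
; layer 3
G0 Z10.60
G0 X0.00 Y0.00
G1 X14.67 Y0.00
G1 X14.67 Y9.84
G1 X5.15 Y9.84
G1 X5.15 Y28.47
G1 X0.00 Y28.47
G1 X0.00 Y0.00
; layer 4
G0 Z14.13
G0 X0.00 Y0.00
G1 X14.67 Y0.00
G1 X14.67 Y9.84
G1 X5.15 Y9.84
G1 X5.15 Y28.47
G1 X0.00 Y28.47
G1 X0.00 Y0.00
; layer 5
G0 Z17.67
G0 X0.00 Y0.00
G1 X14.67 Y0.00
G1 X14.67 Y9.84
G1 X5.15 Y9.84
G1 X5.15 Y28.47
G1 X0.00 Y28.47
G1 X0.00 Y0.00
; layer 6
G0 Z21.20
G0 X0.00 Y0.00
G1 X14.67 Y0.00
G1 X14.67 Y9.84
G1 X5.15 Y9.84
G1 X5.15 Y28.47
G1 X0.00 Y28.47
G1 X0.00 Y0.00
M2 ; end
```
solid part
  facet normal 0.0000 0.0000 -1.0000
    outer loop
      vertex 14.67 9.84 0.00
      vertex 14.67 0.00 0.00
      vertex 0.00 0.00 0.00
    endloop
  endfacet
  facet normal 0.0000 0.0000 -1.0000
    outer loop
      vertex 5.15 9.84 0.00
      vertex 14.67 9.84 0.00
      vertex 0.00 0.00 0.00
    endloop
  endfacet
  facet normal 0.0000 0.0000 -1.0000
    outer loop
      vertex 5.15 28.47 0.00
      vertex 5.15 9.84 0.00
      vertex 0.00 0.00 0.00
    endloop
  endfacet
  facet normal 0.0000 0.0000 -1.0000
    outer loop
      vertex 0.00 28.47 0.00
      vertex 5.15 28.47 0.00
      vertex 0.00 0.00 0.00
    endloop
  endfacet
  facet normal 0.0000 0.0000 1.0000
    outer loop
      vertex 0.00 0.00 21.20
      vertex 14.67 0.00 21.20
      vertex 14.67 9.84 21.20
    endloop
  endfacet
  facet normal 0.0000 0.0000 1.0000
    outer loop
      vertex 0.00 0.00 21.20
      vertex 14.67 9.84 21.20
      vertex 5.15 9.84 21.20
    endloop
  endfacet
  facet normal 0.0000 0.0000 1.0000
    outer loop
      vertex 0.00 0.00 21.20
      vertex 5.15 9.84 21.20
      vertex 5.15 28.47 21.20
    endloop
  endfacet
  facet normal 0.0000 0.0000 1.0000
    outer loop
      vertex 0.00 0.00 21.20
      vertex 5.15 28.47 21.20
      vertex 0.00 28.47 21.20
    endloop
  endfacet
  facet normal 0.0000 -1.0000 0.0000
    outer loop
      vertex 0.00 0.00 0.00
      vertex 14.67 0.00 0.00
      vertex 14.67 0.00 21.20
    endloop
  endfacet
  facet normal 0.0000 -1.0000 0.0000
    outer loop
      vertex 0.00 0.00 0.00
      vertex 14.67 0.00 21.20
      vertex 0.00 0.00 21.20
    endloop
  endfacet
  facet normal 1.0000 0.0000 0.0000
    outer loop
      vertex 14.67 0.00 0.00
      vertex 14.67 9.84 0.00
      vertex 14.67 9.84 21.20
    endloop
  endfacet
  facet normal 1.0000 0.0000 0.0000
    outer loop
      vertex 14.67 0.00 0.00
      vertex 14.67 9.84 21.20
      vertex 14.67 0.00 21.20
    endloop
  endfacet
  facet normal 0.0000 1.0000 0.0000
    outer loop
      vertex 14.67 9.84 0.00
      vertex 5.15 9.84 0.00
      vertex 5.15 9.84 21.20
    endloop
  endfacet
  facet normal 0.0000 1.0000 0.0000
    outer loop
      vertex 14.67 9.84 0.00
      vertex 5.15 9.84 21.20
      vertex 14.67 9.84 21.20
    endloop
  endfacet
  facet normal 1.0000 0.0000 0.0000
    outer loop
      vertex 5.15 9.84 0.00
      vertex 5.15 28.47 0.00
      vertex 5.15 28.47 21.20
    endloop
  endfacet
  facet normal 1.0000 0.0000 0.0000
    outer loop
      vertex 5.15 9.84 0.00
      vertex 5.15 28.47 21.20
      vertex 5.15 9.84 21.20
    endloop
  endfacet
  facet normal 0.0000 1.0000 0.0000
    outer loop
      vertex 5.15 28.47 0.00
      vertex 0.00 28.47 0.00
      vertex 0.00 28.47 21.20
    endloop
  endfacet
  facet normal 0.0000 1.0000 0.0000
    outer loop
      vertex 5.15 28.47 0.00
      vertex 0.00 28.47 21.20
      vertex 5.15 28.47 21.20
    endloop
  endfacet
  facet normal -1.0000 0.0000 0.0000
    outer loop
      vertex 0.00 28.47 0.00
      vertex 0.00 0.00 0.00
      vertex 0.00 0.00 21.20
    endloop
  endfacet
  facet normal -1.0000 0.0000 0.0000
    outer loop
      vertex 0.00 28.47 0.00
      vertex 0.00 0.00 21.20
      vertex 0.00 28.47 21.20
    endloop
  endfacet
endsolid part

The G0 Z moves step by Δz≈3.53 mm. Every layer's G1 loop is the same polygon, so the solid is a straight extrusion of it from z=0 to z≈21.2. Closing with flat bottom and top caps and triangulating gives 20 facets — an L-shaped prism: outer 14.7 × 28.5 mm, arm thicknesses ≈ 9.84 mm (horizontal) and 5.15 mm (vertical), extruded 21.2 mm in z.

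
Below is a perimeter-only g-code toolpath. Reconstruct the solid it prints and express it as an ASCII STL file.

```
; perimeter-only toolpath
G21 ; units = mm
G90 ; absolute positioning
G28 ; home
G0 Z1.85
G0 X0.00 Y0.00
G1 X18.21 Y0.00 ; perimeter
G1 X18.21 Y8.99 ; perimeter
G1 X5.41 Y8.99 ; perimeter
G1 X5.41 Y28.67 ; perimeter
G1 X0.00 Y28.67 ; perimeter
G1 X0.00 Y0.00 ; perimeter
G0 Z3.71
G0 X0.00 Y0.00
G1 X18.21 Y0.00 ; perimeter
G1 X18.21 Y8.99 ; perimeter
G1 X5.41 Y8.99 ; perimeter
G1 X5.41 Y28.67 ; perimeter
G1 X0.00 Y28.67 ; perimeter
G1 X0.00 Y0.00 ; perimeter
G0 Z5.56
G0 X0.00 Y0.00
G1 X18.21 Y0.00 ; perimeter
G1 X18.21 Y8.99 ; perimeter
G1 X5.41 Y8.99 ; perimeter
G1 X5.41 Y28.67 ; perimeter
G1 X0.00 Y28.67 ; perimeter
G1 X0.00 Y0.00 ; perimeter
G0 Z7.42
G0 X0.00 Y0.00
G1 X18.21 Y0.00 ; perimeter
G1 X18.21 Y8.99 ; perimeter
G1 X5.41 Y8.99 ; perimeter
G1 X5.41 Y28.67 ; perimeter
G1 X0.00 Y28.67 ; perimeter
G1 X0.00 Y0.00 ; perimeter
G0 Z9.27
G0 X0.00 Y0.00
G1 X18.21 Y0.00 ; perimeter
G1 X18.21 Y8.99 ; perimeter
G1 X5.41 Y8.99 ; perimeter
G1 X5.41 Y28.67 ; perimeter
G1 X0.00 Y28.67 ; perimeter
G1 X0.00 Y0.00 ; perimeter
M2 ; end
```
solid part
  facet normal 0.0000 0.0000 -1.0000
    outer loop
      vertex 18.21 8.99 0.00
      vertex 18.21 0.00 0.00
      vertex 0.00 0.00 0.00
    endloop
  endfacet
  facet normal 0.0000 0.0000 -1.0000
    outer loop
      vertex 5.41 8.99 0.00
      vertex 18.21 8.99 0.00
      vertex 0.00 0.00 0.00
    endloop
  endfacet
  facet normal 0.0000 0.0000 -1.0000
    outer loop
      vertex 5.41 28.67 0.00
      vertex 5.41 8.99 0.00
      vertex 0.00 0.00 0.00
    endloop
  endfacet
  facet normal 0.0000 0.0000 -1.0000
    outer loop
      vertex 0.00 28.67 0.00
      vertex 5.41 28.67 0.00
      vertex 0.00 0.00 0.00
    endloop
  endfacet
  facet normal 0.0000 0.0000 1.0000
    outer loop
      vertex 0.00 0.00 9.27
      vertex 18.21 0.00 9.27
      vertex 18.21 8.99 9.27
    endloop
  endfacet
  facet normal 0.0000 0.0000 1.0000
    outer loop
      vertex 0.00 0.00 9.27
      vertex 18.21 8.99 9.27
      vertex 5.41 8.99 9.27
    endloop
  endfacet
  facet normal 0.0000 0.0000 1.0000
    outer loop
      vertex 0.00 0.00 9.27
      vertex 5.41 8.99 9.27
      vertex 5.41 28.67 9.27
    endloop
  endfacet
  facet normal 0.0000 0.0000 1.0000
    outer loop
      vertex 0.00 0.00 9.27
      vertex 5.41 28.67 9.27
      vertex 0.00 28.67 9.27
    endloop
  endfacet
  facet normal 0.0000 -1.0000 0.0000
    outer loop
      vertex 0.00 0.00 0.00
      vertex 18.21 0.00 0.00
      vertex 18.21 0.00 9.27
    endloop
  endfacet
  facet normal 0.0000 -1.0000 0.0000
    outer loop
      vertex 0.00 0.00 0.00
      vertex 18.21 0.00 9.27
      vertex 0.00 0.00 9.27
    endloop
  endfacet
  facet normal 1.0000 0.0000 0.0000
    outer loop
      vertex 18.21 0.00 0.00
      vertex 18.21 8.99 0.00
      vertex 18.21 8.99 9.27
    endloop
  endfacet
  facet normal 1.0000 0.0000 0.0000
    outer loop
      vertex 18.21 0.00 0.00
      vertex 18.21 8.99 9.27
      vertex 18.21 0.00 9.27
    endloop
  endfacet
  facet normal 0.0000 1.0000 0.0000
    outer loop
      vertex 18.21 8.99 0.00
      vertex 5.41 8.99 0.00
      vertex 5.41 8.99 9.27
    endloop
  endfacet
  facet normal 0.0000 1.0000 0.0000
    outer loop
      vertex 18.21 8.99 0.00
      vertex 5.41 8.99 9.27
      vertex 18.21 8.99 9.27
    endloop
  endfacet
  facet normal 1.0000 0.0000 0.0000
    outer loop
      vertex 5.41 8.99 0.00
      vertex 5.41 28.67 0.00
      vertex 5.41 28.67 9.27
    endloop
  endfacet
  facet normal 1.0000 0.0000 0.0000
    outer loop
      vertex 5.41 8.99 0.00
      vertex 5.41 28.67 9.27
      vertex 5.41 8.99 9.27
    endloop
  endfacet
  facet normal 0.0000 1.0000 0.0000
    outer loop
      vertex 5.41 28.67 0.00
      vertex 0.00 28.67 0.00
      vertex 0.00 28.67 9.27
    endloop
  endfacet
  facet normal 0.0000 1.0000 0.0000
    outer loop
      vertex 5.41 28.67 0.00
      vertex 0.00 28.67 9.27
      vertex 5.41 28.67 9.27
    endloop
  endfacet
  facet normal -1.0000 0.0000 0.0000
    outer loop
      vertex 0.00 28.67 0.00
      vertex 0.00 0.00 0.00
      vertex 0.00 0.00 9.27
    endloop
  endfacet
  facet normal -1.0000 0.0000 0.0000
    outer loop
      vertex 0.00 28.67 0.00
      vertex 0.00 0.00 9.27
      vertex 0.00 28.67 9.27
    endloop
  endfacet
endsolid part

The G0 Z moves step by Δz≈1.85 mm. Every layer's G1 loop is the same polygon, so the solid is a straight extrusion of it from z=0 to z≈9.27. Closing with flat bottom and top caps and triangulating gives 20 facets — an L-shaped prism: outer 18.2 × 28.7 mm, arm thicknesses ≈ 8.99 mm (horizontal) and 5.41 mm (vertical), extruded 9.27 mm in z.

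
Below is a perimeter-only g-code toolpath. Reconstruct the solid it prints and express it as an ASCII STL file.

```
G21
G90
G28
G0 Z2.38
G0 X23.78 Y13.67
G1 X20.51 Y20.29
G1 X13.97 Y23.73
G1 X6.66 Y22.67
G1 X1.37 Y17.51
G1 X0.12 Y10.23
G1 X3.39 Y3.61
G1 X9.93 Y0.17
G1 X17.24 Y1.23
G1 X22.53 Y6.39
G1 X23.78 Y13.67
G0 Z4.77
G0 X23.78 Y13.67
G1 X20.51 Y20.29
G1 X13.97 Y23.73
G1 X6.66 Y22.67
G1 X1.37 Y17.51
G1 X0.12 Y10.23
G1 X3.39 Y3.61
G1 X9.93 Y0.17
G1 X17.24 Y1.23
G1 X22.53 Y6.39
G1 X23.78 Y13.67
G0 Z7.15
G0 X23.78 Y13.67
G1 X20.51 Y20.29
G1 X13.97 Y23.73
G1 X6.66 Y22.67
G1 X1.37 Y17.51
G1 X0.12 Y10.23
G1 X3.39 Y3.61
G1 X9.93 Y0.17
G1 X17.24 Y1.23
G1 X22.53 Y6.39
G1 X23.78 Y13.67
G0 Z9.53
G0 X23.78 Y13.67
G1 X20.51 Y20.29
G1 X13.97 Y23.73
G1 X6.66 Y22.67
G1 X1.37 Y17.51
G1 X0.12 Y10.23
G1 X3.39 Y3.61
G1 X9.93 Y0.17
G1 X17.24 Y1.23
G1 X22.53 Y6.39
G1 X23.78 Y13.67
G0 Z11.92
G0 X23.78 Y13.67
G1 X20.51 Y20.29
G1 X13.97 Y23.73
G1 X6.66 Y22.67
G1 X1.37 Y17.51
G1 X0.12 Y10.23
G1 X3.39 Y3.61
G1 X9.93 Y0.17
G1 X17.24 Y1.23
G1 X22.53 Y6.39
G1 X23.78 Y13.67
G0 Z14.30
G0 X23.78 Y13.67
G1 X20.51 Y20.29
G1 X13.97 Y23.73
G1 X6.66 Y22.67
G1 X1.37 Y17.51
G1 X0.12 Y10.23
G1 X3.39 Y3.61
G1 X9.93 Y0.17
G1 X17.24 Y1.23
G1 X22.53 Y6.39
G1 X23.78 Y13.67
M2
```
solid part
  facet normal 0.0000 0.0000 -1.0000
    outer loop
      vertex 13.97 23.73 0.00
      vertex 20.51 20.29 0.00
      vertex 23.78 13.67 0.00
    endloop
  endfacet
  facet normal 0.0000 0.0000 -1.0000
    outer loop
      vertex 6.66 22.67 0.00
      vertex 13.97 23.73 0.00
      vertex 23.78 13.67 0.00
    endloop
  endfacet
  facet normal 0.0000 0.0000 -1.0000
    outer loop
      vertex 1.37 17.51 0.00
      vertex 6.66 22.67 0.00
      vertex 23.78 13.67 0.00
    endloop
  endfacet
  facet normal 0.0000 0.0000 -1.0000
    outer loop
      vertex 0.12 10.23 0.00
      vertex 1.37 17.51 0.00
      vertex 23.78 13.67 0.00
    endloop
  endfacet
  facet normal 0.0000 0.0000 -1.0000
    outer loop
      vertex 3.39 3.61 0.00
      vertex 0.12 10.23 0.00
      vertex 23.78 13.67 0.00
    endloop
  endfacet
  facet normal 0.0000 0.0000 -1.0000
    outer loop
      vertex 9.93 0.17 0.00
      vertex 3.39 3.61 0.00
      vertex 23.78 13.67 0.00
    endloop
  endfacet
  facet normal 0.0000 0.0000 -1.0000
    outer loop
      vertex 17.24 1.23 0.00
      vertex 9.93 0.17 0.00
      vertex 23.78 13.67 0.00
    endloop
  endfacet
  facet normal 0.0000 0.0000 -1.0000
    outer loop
      vertex 22.53 6.39 0.00
      vertex 17.24 1.23 0.00
      vertex 23.78 13.67 0.00
    endloop
  endfacet
  facet normal 0.0000 0.0000 1.0000
    outer loop
      vertex 23.78 13.67 14.30
      vertex 20.51 20.29 14.30
      vertex 13.97 23.73 14.30
    endloop
  endfacet
  facet normal 0.0000 0.0000 1.0000
    outer loop
      vertex 23.78 13.67 14.30
      vertex 13.97 23.73 14.30
      vertex 6.66 22.67 14.30
    endloop
  endfacet
  facet normal 0.0000 0.0000 1.0000
    outer loop
      vertex 23.78 13.67 14.30
      vertex 6.66 22.67 14.30
      vertex 1.37 17.51 14.30
    endloop
  endfacet
  facet normal 0.0000 0.0000 1.0000
    outer loop
      vertex 23.78 13.67 14.30
      vertex 1.37 17.51 14.30
      vertex 0.12 10.23 14.30
    endloop
  endfacet
  facet normal 0.0000 0.0000 1.0000
    outer loop
      vertex 23.78 13.67 14.30
      vertex 0.12 10.23 14.30
      vertex 3.39 3.61 14.30
    endloop
  endfacet
  facet normal 0.0000 0.0000 1.0000
    outer loop
      vertex 23.78 13.67 14.30
      vertex 3.39 3.61 14.30
      vertex 9.93 0.17 14.30
    endloop
  endfacet
  facet normal 0.0000 0.0000 1.0000
    outer loop
      vertex 23.78 13.67 14.30
      vertex 9.93 0.17 14.30
      vertex 17.24 1.23 14.30
    endloop
  endfacet
  facet normal 0.0000 0.0000 1.0000
    outer loop
      vertex 23.78 13.67 14.30
      vertex 17.24 1.23 14.30
      vertex 22.53 6.39 14.30
    endloop
  endfacet
  facet normal 0.8966 0.4429 0.0000
    outer loop
      vertex 23.78 13.67 0.00
      vertex 20.51 20.29 0.00
      vertex 20.51 20.29 14.30
    endloop
  endfacet
  facet normal 0.8966 0.4429 0.0000
    outer loop
      vertex 23.78 13.67 0.00
      vertex 20.51 20.29 14.30
      vertex 23.78 13.67 14.30
    endloop
  endfacet
  facet normal 0.4655 0.8850 0.0000
    outer loop
      vertex 20.51 20.29 0.00
      vertex 13.97 23.73 0.00
      vertex 13.97 23.73 14.30
    endloop
  endfacet
  facet normal 0.4655 0.8850 0.0000
    outer loop
      vertex 20.51 20.29 0.00
      vertex 13.97 23.73 14.30
      vertex 20.51 20.29 14.30
    endloop
  endfacet
  facet normal -0.1435 0.9896 0.0000
    outer loop
      vertex 13.97 23.73 0.00
      vertex 6.66 22.67 0.00
      vertex 6.66 22.67 14.30
    endloop
  endfacet
  facet normal -0.1435 0.9896 0.0000
    outer loop
      vertex 13.97 23.73 0.00
      vertex 6.66 22.67 14.30
      vertex 13.97 23.73 14.30
    endloop
  endfacet
  facet normal -0.6983 0.7158 0.0000
    outer loop
      vertex 6.66 22.67 0.00
      vertex 1.37 17.51 0.00
      vertex 1.37 17.51 14.30
    endloop
  endfacet
  facet normal -0.6983 0.7158 0.0000
    outer loop
      vertex 6.66 22.67 0.00
      vertex 1.37 17.51 14.30
      vertex 6.66 22.67 14.30
    endloop
  endfacet
  facet normal -0.9856 0.1692 0.0000
    outer loop
      vertex 1.37 17.51 0.00
      vertex 0.12 10.23 0.00
      vertex 0.12 10.23 14.30
    endloop
  endfacet
  facet normal -0.9856 0.1692 0.0000
    outer loop
      vertex 1.37 17.51 0.00
      vertex 0.12 10.23 14.30
      vertex 1.37 17.51 14.30
    endloop
  endfacet
  facet normal -0.8966 -0.4429 0.0000
    outer loop
      vertex 0.12 10.23 0.00
      vertex 3.39 3.61 0.00
      vertex 3.39 3.61 14.30
    endloop
  endfacet
  facet normal -0.8966 -0.4429 0.0000
    outer loop
      vertex 0.12 10.23 0.00
      vertex 3.39 3.61 14.30
      vertex 0.12 10.23 14.30
    endloop
  endfacet
  facet normal -0.4655 -0.8850 0.0000
    outer loop
      vertex 3.39 3.61 0.00
      vertex 9.93 0.17 0.00
      vertex 9.93 0.17 14.30
    endloop
  endfacet
  facet normal -0.4655 -0.8850 0.0000
    outer loop
      vertex 3.39 3.61 0.00
      vertex 9.93 0.17 14.30
      vertex 3.39 3.61 14.30
    endloop
  endfacet
  facet normal 0.1435 -0.9896 0.0000
    outer loop
      vertex 9.93 0.17 0.00
      vertex 17.24 1.23 0.00
      vertex 17.24 1.23 14.30
    endloop
  endfacet
  facet normal 0.1435 -0.9896 0.0000
    outer loop
      vertex 9.93 0.17 0.00
      vertex 17.24 1.23 14.30
      vertex 9.93 0.17 14.30
    endloop
  endfacet
  facet normal 0.6983 -0.7158 0.0000
    outer loop
      vertex 17.24 1.23 0.00
      vertex 22.53 6.39 0.00
      vertex 22.53 6.39 14.30
    endloop
  endfacet
  facet normal 0.6983 -0.7158 0.0000
    outer loop
      vertex 17.24 1.23 0.00
      vertex 22.53 6.39 14.30
      vertex 17.24 1.23 14.30
    endloop
  endfacet
  facet normal 0.9856 -0.1692 0.0000
    outer loop
      vertex 22.53 6.39 0.00
      vertex 23.78 13.67 0.00
      vertex 23.78 13.67 14.30
    endloop
  endfacet
  facet normal 0.9856 -0.1692 0.0000
    outer loop
      vertex 22.53 6.39 0.00
      vertex 23.78 13.67 14.30
      vertex 22.53 6.39 14.30
    endloop
  endfacet
endsolid part

The G0 Z moves step by Δz≈2.38 mm. Every layer's G1 loop is the same polygon, so the solid is a straight extrusion of it from z=0 to z≈14.3. Closing with flat bottom and top caps and triangulating gives 36 facets — a regular 10-sided prism (a cylinder approximated with 10 flat sides), circumscribed radius ≈ 11.9 mm, height ≈ 14.3 mm.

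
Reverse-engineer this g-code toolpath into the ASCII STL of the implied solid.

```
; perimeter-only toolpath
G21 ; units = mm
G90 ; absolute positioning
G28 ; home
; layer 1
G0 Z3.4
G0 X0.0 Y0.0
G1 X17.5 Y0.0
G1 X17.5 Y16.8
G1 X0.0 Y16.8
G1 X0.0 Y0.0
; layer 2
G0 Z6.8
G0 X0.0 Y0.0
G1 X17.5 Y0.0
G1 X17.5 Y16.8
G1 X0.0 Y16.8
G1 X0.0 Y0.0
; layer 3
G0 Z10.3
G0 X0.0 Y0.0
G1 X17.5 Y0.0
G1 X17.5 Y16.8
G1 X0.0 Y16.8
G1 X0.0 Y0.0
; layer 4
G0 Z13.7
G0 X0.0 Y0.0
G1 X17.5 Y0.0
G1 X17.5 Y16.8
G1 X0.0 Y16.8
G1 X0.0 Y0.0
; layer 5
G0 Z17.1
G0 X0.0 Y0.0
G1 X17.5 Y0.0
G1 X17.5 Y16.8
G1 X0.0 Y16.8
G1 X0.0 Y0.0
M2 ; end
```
solid part
  facet normal 0.0000 0.0000 -1.0000
    outer loop
      vertex 17.5 16.8 0.0
      vertex 17.5 0.0 0.0
      vertex 0.0 0.0 0.0
    endloop
  endfacet
  facet normal 0.0000 0.0000 -1.0000
    outer loop
      vertex 0.0 16.8 0.0
      vertex 17.5 16.8 0.0
      vertex 0.0 0.0 0.0
    endloop
  endfacet
  facet normal 0.0000 0.0000 1.0000
    outer loop
      vertex 0.0 0.0 17.1
      vertex 17.5 0.0 17.1
      vertex 17.5 16.8 17.1
    endloop
  endfacet
  facet normal 0.0000 0.0000 1.0000
    outer loop
      vertex 0.0 0.0 17.1
      vertex 17.5 16.8 17.1
      vertex 0.0 16.8 17.1
    endloop
  endfacet
  facet normal 0.0000 -1.0000 0.0000
    outer loop
      vertex 0.0 0.0 0.0
      vertex 17.5 0.0 0.0
      vertex 17.5 0.0 17.1
    endloop
  endfacet
  facet normal 0.0000 -1.0000 0.0000
    outer loop
      vertex 0.0 0.0 0.0
      vertex 17.5 0.0 17.1
      vertex 0.0 0.0 17.1
    endloop
  endfacet
  facet normal 0.0000 1.0000 0.0000
    outer loop
      vertex 17.5 16.8 17.1
      vertex 17.5 16.8 0.0
      vertex 0.0 16.8 0.0
    endloop
  endfacet
  facet normal 0.0000 1.0000 0.0000
    outer loop
      vertex 0.0 16.8 17.1
      vertex 17.5 16.8 17.1
      vertex 0.0 16.8 0.0
    endloop
  endfacet
  facet normal -1.0000 0.0000 0.0000
    outer loop
      vertex 0.0 16.8 17.1
      vertex 0.0 16.8 0.0
      vertex 0.0 0.0 0.0
    endloop
  endfacet
  facet normal -1.0000 0.0000 0.0000
    outer loop
      vertex 0.0 0.0 17.1
      vertex 0.0 16.8 17.1
      vertex 0.0 0.0 0.0
    endloop
  endfacet
  facet normal 1.0000 0.0000 0.0000
    outer loop
      vertex 17.5 0.0 0.0
      vertex 17.5 16.8 0.0
      vertex 17.5 16.8 17.1
    endloop
  endfacet
  facet normal 1.0000 0.0000 0.0000
    outer loop
      vertex 17.5 0.0 0.0
      vertex 17.5 16.8 17.1
      vertex 17.5 0.0 17.1
    endloop
  endfacet
endsolid part

The G0 Z moves step by Δz≈3.4 mm. Every layer's G1 loop is the same polygon, so the solid is a straight extrusion of it from z=0 to z≈17.1. Closing with flat bottom and top caps and triangulating gives 12 facets — a rectangular box, roughly 17.5 × 16.8 mm footprint and 17.1 mm tall.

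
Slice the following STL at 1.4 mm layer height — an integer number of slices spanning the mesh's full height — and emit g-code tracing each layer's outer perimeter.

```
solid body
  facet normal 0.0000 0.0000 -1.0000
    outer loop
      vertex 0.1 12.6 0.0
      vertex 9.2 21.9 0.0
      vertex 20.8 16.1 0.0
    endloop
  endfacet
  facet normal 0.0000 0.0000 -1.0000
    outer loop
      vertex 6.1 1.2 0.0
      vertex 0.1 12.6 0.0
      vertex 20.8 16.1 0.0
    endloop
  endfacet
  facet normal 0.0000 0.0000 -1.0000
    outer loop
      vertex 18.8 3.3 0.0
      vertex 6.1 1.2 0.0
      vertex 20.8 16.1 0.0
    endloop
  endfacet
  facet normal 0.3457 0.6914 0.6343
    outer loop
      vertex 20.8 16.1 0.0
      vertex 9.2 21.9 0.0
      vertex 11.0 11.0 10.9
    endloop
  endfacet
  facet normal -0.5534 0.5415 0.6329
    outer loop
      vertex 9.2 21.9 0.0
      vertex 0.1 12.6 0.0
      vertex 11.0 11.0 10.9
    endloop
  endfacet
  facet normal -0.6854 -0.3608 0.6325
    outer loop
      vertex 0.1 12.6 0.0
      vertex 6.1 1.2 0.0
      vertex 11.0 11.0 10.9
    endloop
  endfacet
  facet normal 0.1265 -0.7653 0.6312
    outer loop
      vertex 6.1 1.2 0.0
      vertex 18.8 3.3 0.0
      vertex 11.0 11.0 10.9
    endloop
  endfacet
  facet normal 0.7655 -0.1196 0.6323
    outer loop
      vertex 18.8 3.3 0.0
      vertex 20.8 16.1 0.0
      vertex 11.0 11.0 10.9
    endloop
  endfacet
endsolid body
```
; perimeter-only toolpath
G21 ; units = mm
G90 ; absolute positioning
G28 ; home
; layer 1
G0 Z1.4
G0 X19.6 Y15.5
G1 X9.4 Y20.5
G1 X1.5 Y12.4
G1 X6.7 Y2.4
G1 X17.8 Y4.3
G1 X19.6 Y15.5
; layer 2
G0 Z2.7
G0 X18.4 Y14.8
G1 X9.6 Y19.2
G1 X2.8 Y12.2
G1 X7.3 Y3.6
G1 X16.9 Y5.2
G1 X18.4 Y14.8
; layer 3
G0 Z4.1
G0 X17.1 Y14.2
G1 X9.9 Y17.8
G1 X4.2 Y12.0
G1 X7.9 Y4.9
G1 X15.9 Y6.2
G1 X17.1 Y14.2
; layer 4
G0 Z5.5
G0 X15.9 Y13.6
G1 X10.1 Y16.4
G1 X5.5 Y11.8
G1 X8.6 Y6.1
G1 X14.9 Y7.2
G1 X15.9 Y13.6
; layer 5
G0 Z6.8
G0 X14.7 Y12.9
G1 X10.3 Y15.1
G1 X6.9 Y11.6
G1 X9.2 Y7.3
G1 X13.9 Y8.1
G1 X14.7 Y12.9
; layer 6
G0 Z8.2
G0 X13.4 Y12.3
G1 X10.6 Y13.7
G1 X8.3 Y11.4
G1 X9.8 Y8.6
G1 X12.9 Y9.1
G1 X13.4 Y12.3
; layer 7
G0 Z9.5
G0 X12.2 Y11.6
G1 X10.8 Y12.4
G1 X9.6 Y11.2
G1 X10.4 Y9.8
G1 X12.0 Y10.0
G1 X12.2 Y11.6
M2 ; end

The solid is a regular 5-sided pyramid, base circumscribed radius ≈ 11 mm, apex at z ≈ 10.9 mm. Slicing at Δz = 1.4 mm — 8 equal slices spanning the solid's height, so layer i sits at z = i·h/8 — gives 7 non-empty perimeters. Each is a 5-segment closed polygon; G0 lifts to the layer z and rapids to the start vertex, then G1 traces the edges. The cross-section shrinks linearly with z (the slice at the apex is degenerate and omitted).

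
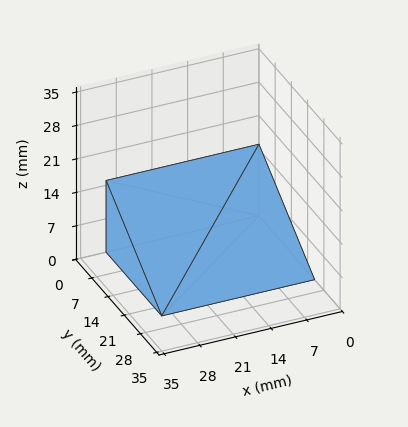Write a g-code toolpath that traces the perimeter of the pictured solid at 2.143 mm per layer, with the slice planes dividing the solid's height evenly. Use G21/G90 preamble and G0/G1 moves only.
Reading the render: the shape is a wedge (ramp): 30 × 24 mm base, rising to 15 mm along the y=0 edge and sloping linearly to z=0 at y=24 (dimensions read to the nearest mm from the axis ticks). For the g-code, the solid's height is divided into equal slices at the stated Δz and each level perimeter traced with G1 moves after a G0 lift.

; perimeter-only toolpath
G21 ; units = mm
G90 ; absolute positioning
G28 ; home
; layer 1
G0 Z2.143
G0 X0.000 Y0.000
G1 X30.000 Y0.000
G1 X30.000 Y20.571
G1 X0.000 Y20.571
G1 X0.000 Y0.000
; layer 2
G0 Z4.286
G0 X0.000 Y0.000
G1 X30.000 Y0.000
G1 X30.000 Y17.143
G1 X0.000 Y17.143
G1 X0.000 Y0.000
; layer 3
G0 Z6.429
G0 X0.000 Y0.000
G1 X30.000 Y0.000
G1 X30.000 Y13.714
G1 X0.000 Y13.714
G1 X0.000 Y0.000
; layer 4
G0 Z8.571
G0 X0.000 Y0.000
G1 X30.000 Y0.000
G1 X30.000 Y10.286
G1 X0.000 Y10.286
G1 X0.000 Y0.000
; layer 5
G0 Z10.714
G0 X0.000 Y0.000
G1 X30.000 Y0.000
G1 X30.000 Y6.857
G1 X0.000 Y6.857
G1 X0.000 Y0.000
; layer 6
G0 Z12.857
G0 X0.000 Y0.000
G1 X30.000 Y0.000
G1 X30.000 Y3.429
G1 X0.000 Y3.429
G1 X0.000 Y0.000
M2 ; end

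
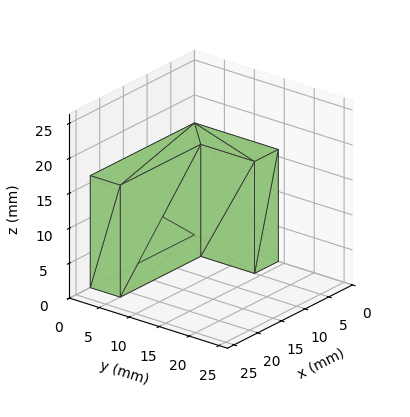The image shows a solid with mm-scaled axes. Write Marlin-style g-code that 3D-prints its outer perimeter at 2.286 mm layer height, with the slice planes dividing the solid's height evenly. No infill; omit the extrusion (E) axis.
Reading the render: the shape is an L-shaped prism: outer 22 × 14 mm, arm thicknesses ≈ 5 mm (horizontal) and 5 mm (vertical), extruded 16 mm in z (dimensions read to the nearest mm from the axis ticks). For the g-code, the solid's height is divided into equal slices at the stated Δz and each level perimeter traced with G1 moves after a G0 lift.

; perimeter-only toolpath
G21 ; units = mm
G90 ; absolute positioning
G28 ; home
; layer 1
G0 Z2.286
G0 X0.000 Y0.000
G1 X22.000 Y0.000
G1 X22.000 Y5.000
G1 X5.000 Y5.000
G1 X5.000 Y14.000
G1 X0.000 Y14.000
G1 X0.000 Y0.000
; layer 2
G0 Z4.571
G0 X0.000 Y0.000
G1 X22.000 Y0.000
G1 X22.000 Y5.000
G1 X5.000 Y5.000
G1 X5.000 Y14.000
G1 X0.000 Y14.000
G1 X0.000 Y0.000
; layer 3
G0 Z6.857
G0 X0.000 Y0.000
G1 X22.000 Y0.000
G1 X22.000 Y5.000
G1 X5.000 Y5.000
G1 X5.000 Y14.000
G1 X0.000 Y14.000
G1 X0.000 Y0.000
; layer 4
G0 Z9.143
G0 X0.000 Y0.000
G1 X22.000 Y0.000
G1 X22.000 Y5.000
G1 X5.000 Y5.000
G1 X5.000 Y14.000
G1 X0.000 Y14.000
G1 X0.000 Y0.000
; layer 5
G0 Z11.429
G0 X0.000 Y0.000
G1 X22.000 Y0.000
G1 X22.000 Y5.000
G1 X5.000 Y5.000
G1 X5.000 Y14.000
G1 X0.000 Y14.000
G1 X0.000 Y0.000
; layer 6
G0 Z13.714
G0 X0.000 Y0.000
G1 X22.000 Y0.000
G1 X22.000 Y5.000
G1 X5.000 Y5.000
G1 X5.000 Y14.000
G1 X0.000 Y14.000
G1 X0.000 Y0.000
; layer 7
G0 Z16.000
G0 X0.000 Y0.000
G1 X22.000 Y0.000
G1 X22.000 Y5.000
G1 X5.000 Y5.000
G1 X5.000 Y14.000
G1 X0.000 Y14.000
G1 X0.000 Y0.000
M2 ; end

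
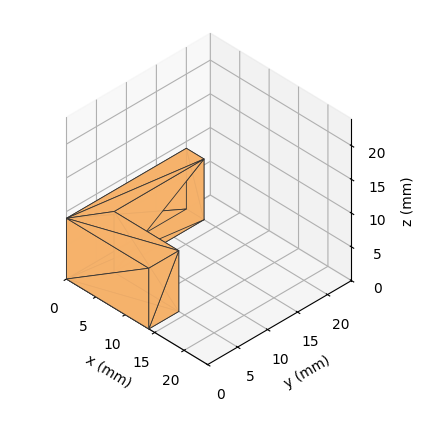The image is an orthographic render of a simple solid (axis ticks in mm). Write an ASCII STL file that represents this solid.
Reading the render: the shape is an L-shaped prism: outer 14 × 20 mm, arm thicknesses ≈ 5 mm (horizontal) and 3 mm (vertical), extruded 9 mm in z (dimensions read to the nearest mm from the axis ticks). For the STL, each face is triangulated and given an outward normal.

solid part
  facet normal 0.0000 0.0000 -1.0000
    outer loop
      vertex 14.0 5.0 0.0
      vertex 14.0 0.0 0.0
      vertex 0.0 0.0 0.0
    endloop
  endfacet
  facet normal 0.0000 0.0000 -1.0000
    outer loop
      vertex 3.0 5.0 0.0
      vertex 14.0 5.0 0.0
      vertex 0.0 0.0 0.0
    endloop
  endfacet
  facet normal 0.0000 0.0000 -1.0000
    outer loop
      vertex 3.0 20.0 0.0
      vertex 3.0 5.0 0.0
      vertex 0.0 0.0 0.0
    endloop
  endfacet
  facet normal 0.0000 0.0000 -1.0000
    outer loop
      vertex 0.0 20.0 0.0
      vertex 3.0 20.0 0.0
      vertex 0.0 0.0 0.0
    endloop
  endfacet
  facet normal 0.0000 0.0000 1.0000
    outer loop
      vertex 0.0 0.0 9.0
      vertex 14.0 0.0 9.0
      vertex 14.0 5.0 9.0
    endloop
  endfacet
  facet normal 0.0000 0.0000 1.0000
    outer loop
      vertex 0.0 0.0 9.0
      vertex 14.0 5.0 9.0
      vertex 3.0 5.0 9.0
    endloop
  endfacet
  facet normal 0.0000 0.0000 1.0000
    outer loop
      vertex 0.0 0.0 9.0
      vertex 3.0 5.0 9.0
      vertex 3.0 20.0 9.0
    endloop
  endfacet
  facet normal 0.0000 0.0000 1.0000
    outer loop
      vertex 0.0 0.0 9.0
      vertex 3.0 20.0 9.0
      vertex 0.0 20.0 9.0
    endloop
  endfacet
  facet normal 0.0000 -1.0000 0.0000
    outer loop
      vertex 0.0 0.0 0.0
      vertex 14.0 0.0 0.0
      vertex 14.0 0.0 9.0
    endloop
  endfacet
  facet normal 0.0000 -1.0000 0.0000
    outer loop
      vertex 0.0 0.0 0.0
      vertex 14.0 0.0 9.0
      vertex 0.0 0.0 9.0
    endloop
  endfacet
  facet normal 1.0000 0.0000 0.0000
    outer loop
      vertex 14.0 0.0 0.0
      vertex 14.0 5.0 0.0
      vertex 14.0 5.0 9.0
    endloop
  endfacet
  facet normal 1.0000 0.0000 0.0000
    outer loop
      vertex 14.0 0.0 0.0
      vertex 14.0 5.0 9.0
      vertex 14.0 0.0 9.0
    endloop
  endfacet
  facet normal 0.0000 1.0000 0.0000
    outer loop
      vertex 14.0 5.0 0.0
      vertex 3.0 5.0 0.0
      vertex 3.0 5.0 9.0
    endloop
  endfacet
  facet normal 0.0000 1.0000 0.0000
    outer loop
      vertex 14.0 5.0 0.0
      vertex 3.0 5.0 9.0
      vertex 14.0 5.0 9.0
    endloop
  endfacet
  facet normal 1.0000 0.0000 0.0000
    outer loop
      vertex 3.0 5.0 0.0
      vertex 3.0 20.0 0.0
      vertex 3.0 20.0 9.0
    endloop
  endfacet
  facet normal 1.0000 0.0000 0.0000
    outer loop
      vertex 3.0 5.0 0.0
      vertex 3.0 20.0 9.0
      vertex 3.0 5.0 9.0
    endloop
  endfacet
  facet normal 0.0000 1.0000 0.0000
    outer loop
      vertex 3.0 20.0 0.0
      vertex 0.0 20.0 0.0
      vertex 0.0 20.0 9.0
    endloop
  endfacet
  facet normal 0.0000 1.0000 0.0000
    outer loop
      vertex 3.0 20.0 0.0
      vertex 0.0 20.0 9.0
      vertex 3.0 20.0 9.0
    endloop
  endfacet
  facet normal -1.0000 0.0000 0.0000
    outer loop
      vertex 0.0 20.0 0.0
      vertex 0.0 0.0 0.0
      vertex 0.0 0.0 9.0
    endloop
  endfacet
  facet normal -1.0000 0.0000 0.0000
    outer loop
      vertex 0.0 20.0 0.0
      vertex 0.0 0.0 9.0
      vertex 0.0 20.0 9.0
    endloop
  endfacet
endsolid part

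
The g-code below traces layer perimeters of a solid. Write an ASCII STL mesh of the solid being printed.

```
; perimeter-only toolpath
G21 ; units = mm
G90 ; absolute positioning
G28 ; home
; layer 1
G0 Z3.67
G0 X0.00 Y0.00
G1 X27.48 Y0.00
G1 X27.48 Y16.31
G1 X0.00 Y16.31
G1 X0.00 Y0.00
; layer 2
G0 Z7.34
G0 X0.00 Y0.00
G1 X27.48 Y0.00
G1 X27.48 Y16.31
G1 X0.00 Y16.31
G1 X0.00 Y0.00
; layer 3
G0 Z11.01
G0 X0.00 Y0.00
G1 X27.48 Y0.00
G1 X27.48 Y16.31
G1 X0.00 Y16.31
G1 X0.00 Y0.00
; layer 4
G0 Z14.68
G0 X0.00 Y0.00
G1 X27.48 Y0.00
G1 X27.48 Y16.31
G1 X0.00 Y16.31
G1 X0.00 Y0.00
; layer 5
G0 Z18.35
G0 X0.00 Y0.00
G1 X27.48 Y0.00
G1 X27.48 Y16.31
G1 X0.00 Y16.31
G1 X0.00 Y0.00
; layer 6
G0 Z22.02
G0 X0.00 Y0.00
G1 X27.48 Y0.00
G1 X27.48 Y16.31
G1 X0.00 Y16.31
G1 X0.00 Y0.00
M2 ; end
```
solid part
  facet normal 0.0000 0.0000 -1.0000
    outer loop
      vertex 27.48 16.31 0.00
      vertex 27.48 0.00 0.00
      vertex 0.00 0.00 0.00
    endloop
  endfacet
  facet normal 0.0000 0.0000 -1.0000
    outer loop
      vertex 0.00 16.31 0.00
      vertex 27.48 16.31 0.00
      vertex 0.00 0.00 0.00
    endloop
  endfacet
  facet normal 0.0000 0.0000 1.0000
    outer loop
      vertex 0.00 0.00 22.02
      vertex 27.48 0.00 22.02
      vertex 27.48 16.31 22.02
    endloop
  endfacet
  facet normal 0.0000 0.0000 1.0000
    outer loop
      vertex 0.00 0.00 22.02
      vertex 27.48 16.31 22.02
      vertex 0.00 16.31 22.02
    endloop
  endfacet
  facet normal 0.0000 -1.0000 0.0000
    outer loop
      vertex 0.00 0.00 0.00
      vertex 27.48 0.00 0.00
      vertex 27.48 0.00 22.02
    endloop
  endfacet
  facet normal 0.0000 -1.0000 0.0000
    outer loop
      vertex 0.00 0.00 0.00
      vertex 27.48 0.00 22.02
      vertex 0.00 0.00 22.02
    endloop
  endfacet
  facet normal 0.0000 1.0000 0.0000
    outer loop
      vertex 27.48 16.31 22.02
      vertex 27.48 16.31 0.00
      vertex 0.00 16.31 0.00
    endloop
  endfacet
  facet normal 0.0000 1.0000 0.0000
    outer loop
      vertex 0.00 16.31 22.02
      vertex 27.48 16.31 22.02
      vertex 0.00 16.31 0.00
    endloop
  endfacet
  facet normal -1.0000 0.0000 0.0000
    outer loop
      vertex 0.00 16.31 22.02
      vertex 0.00 16.31 0.00
      vertex 0.00 0.00 0.00
    endloop
  endfacet
  facet normal -1.0000 0.0000 0.0000
    outer loop
      vertex 0.00 0.00 22.02
      vertex 0.00 16.31 22.02
      vertex 0.00 0.00 0.00
    endloop
  endfacet
  facet normal 1.0000 0.0000 0.0000
    outer loop
      vertex 27.48 0.00 0.00
      vertex 27.48 16.31 0.00
      vertex 27.48 16.31 22.02
    endloop
  endfacet
  facet normal 1.0000 0.0000 0.0000
    outer loop
      vertex 27.48 0.00 0.00
      vertex 27.48 16.31 22.02
      vertex 27.48 0.00 22.02
    endloop
  endfacet
endsolid part

The G0 Z moves step by Δz≈3.67 mm. Every layer's G1 loop is the same polygon, so the solid is a straight extrusion of it from z=0 to z≈22. Closing with flat bottom and top caps and triangulating gives 12 facets — a rectangular box, roughly 27.5 × 16.3 mm footprint and 22 mm tall.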